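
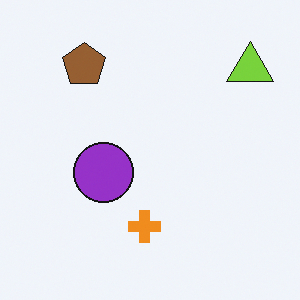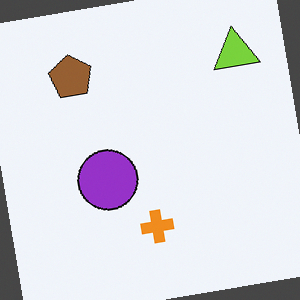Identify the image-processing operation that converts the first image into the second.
The second image is the first rotated counter-clockwise by a slight angle.

Every shape is tilted by the same angle and the image corners show triangular fill wedges — a whole-image rotation by a non-right angle.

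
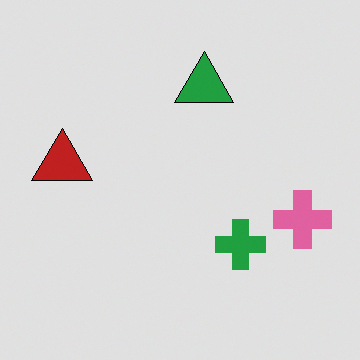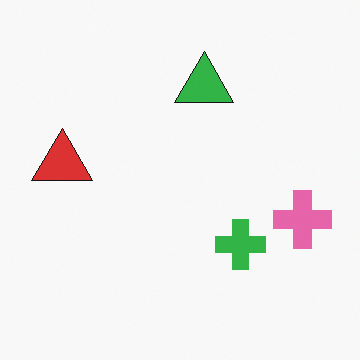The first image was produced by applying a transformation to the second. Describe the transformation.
The transformation is: moderately posterized.

Each flat color has snapped to a coarser quantized level — most visibly, the near-white background has dropped to a flat grey.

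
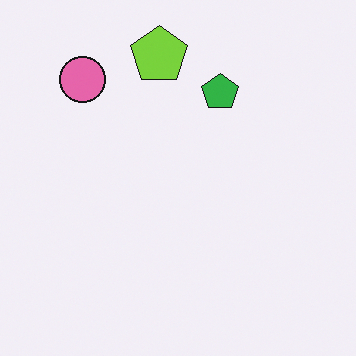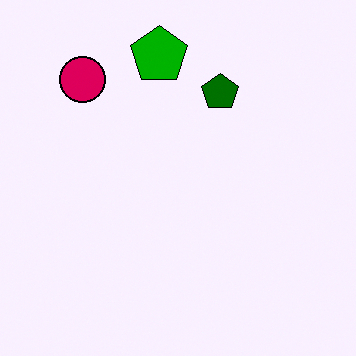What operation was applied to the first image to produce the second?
It was boosted in contrast.

Tones are pushed away from mid-grey across the whole image — a global contrast change.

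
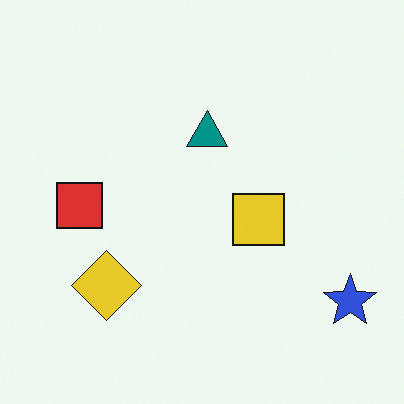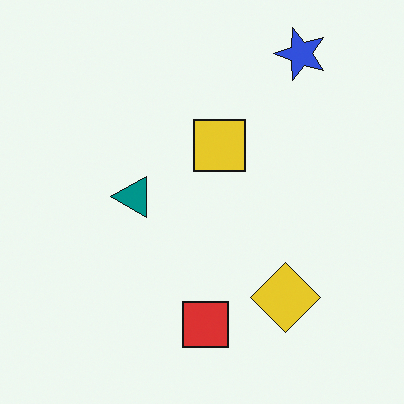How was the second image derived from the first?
The image was rotated 90° counter-clockwise.

The blue star sits in the bottom-right of the first image and the top-right of the second — consistent with a whole-image 90° counter-clockwise rotation.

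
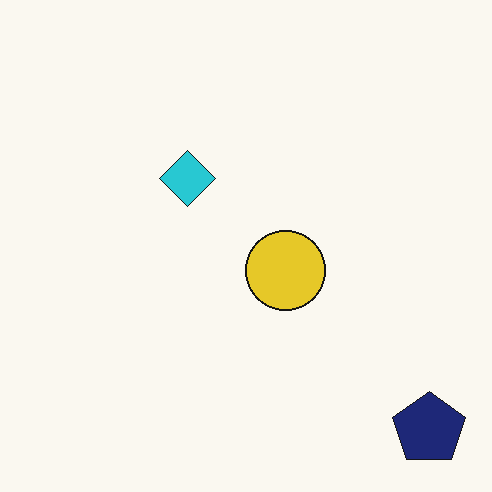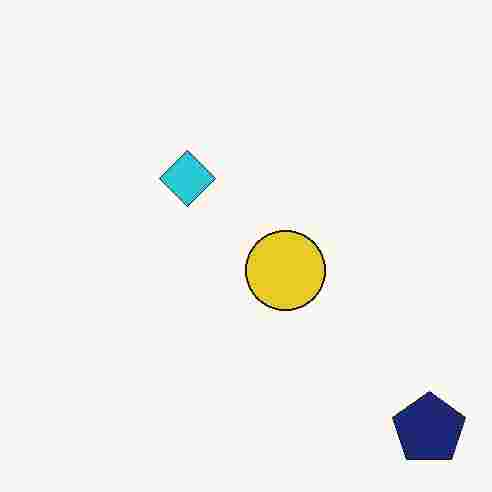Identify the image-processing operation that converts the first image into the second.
The image was heavily JPEG-compressed with obvious blocking artifacts.

Blocky 8×8 compression artifacts appear around shape edges and the flat background shows ringing — characteristic JPEG degradation.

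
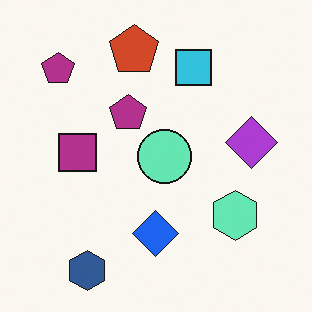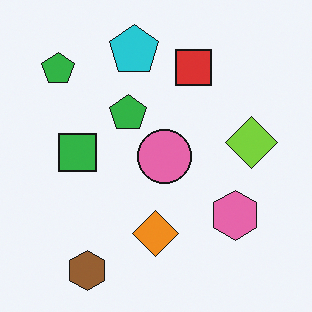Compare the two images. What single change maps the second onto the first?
Hue-shifted through roughly half the color wheel.

Every shape's color has rotated by the same amount around the hue wheel — a uniform hue shift.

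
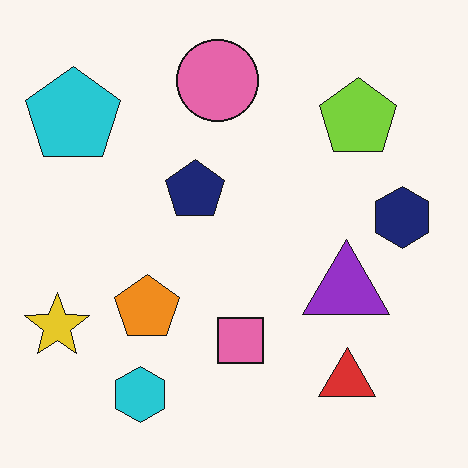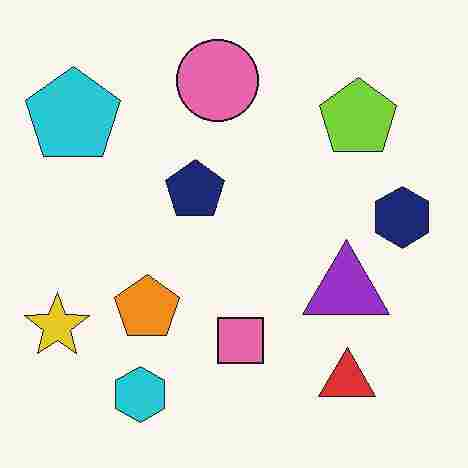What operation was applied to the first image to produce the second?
Degraded with heavy JPEG compression.

Blocky 8×8 compression artifacts appear around shape edges and the flat background shows ringing — characteristic JPEG degradation.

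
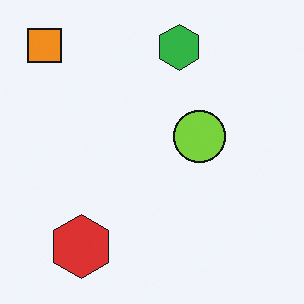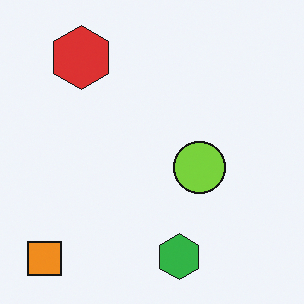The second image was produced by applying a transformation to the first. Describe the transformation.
Flipped vertically (top ↔ bottom).

The orange square is in the top-left of the first image and the bottom-left of the second — shapes on opposite sides of the horizontal midline have swapped in a mirror flip.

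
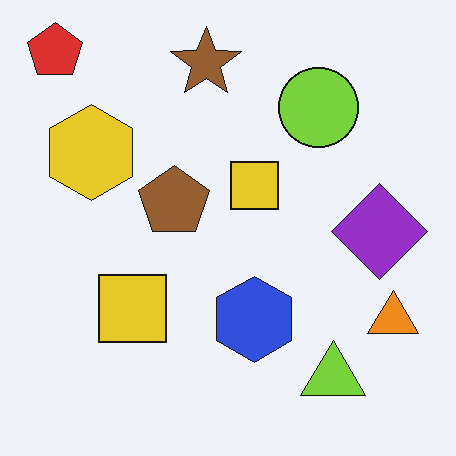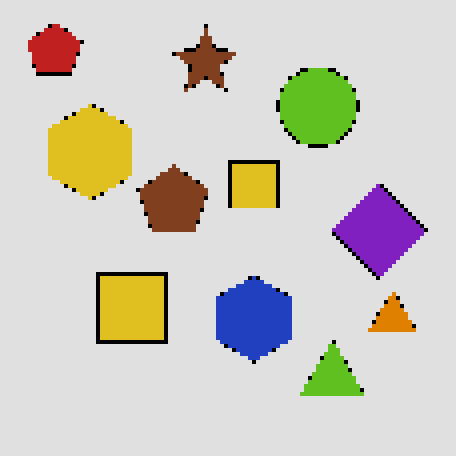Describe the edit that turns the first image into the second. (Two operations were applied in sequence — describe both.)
It was moderately posterized, then mildly pixelated.

Each flat color has snapped to a coarser quantized level — most visibly, the near-white background has dropped to a flat grey. Shapes are reduced to large square blocks; fine edges and outlines are lost — a downscale-then-upscale (mosaic) effect.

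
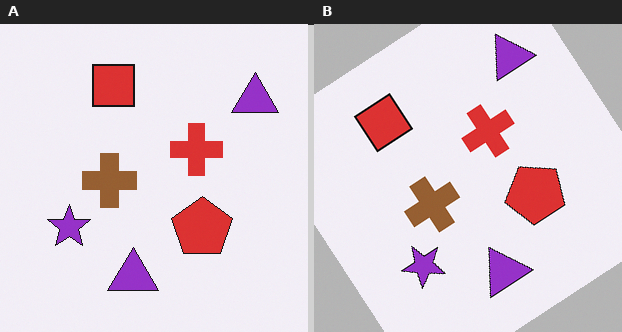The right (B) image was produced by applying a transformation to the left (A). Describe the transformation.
This is the original image rotated counter-clockwise by a large amount — several tens of degrees.

Every shape is tilted by the same angle and the image corners show triangular fill wedges — a whole-image rotation by a non-right angle.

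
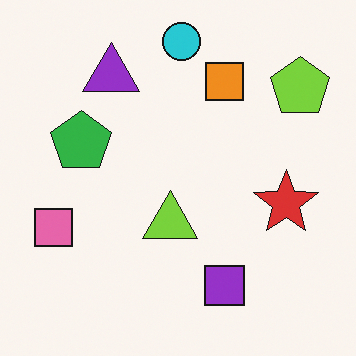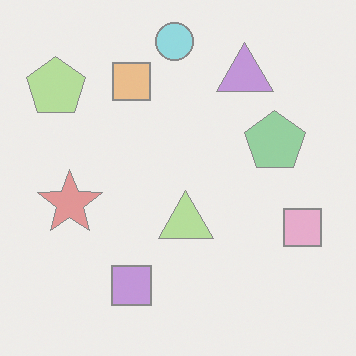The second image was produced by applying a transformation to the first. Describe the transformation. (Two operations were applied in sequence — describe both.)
The second image is the first flipped horizontally (left ↔ right), then washed out (contrast reduced).

The pink square is in the left of the first image and the right of the second — shapes on opposite sides of the vertical midline have swapped in a mirror flip. Tones are pushed toward mid-grey across the whole image — a global contrast change.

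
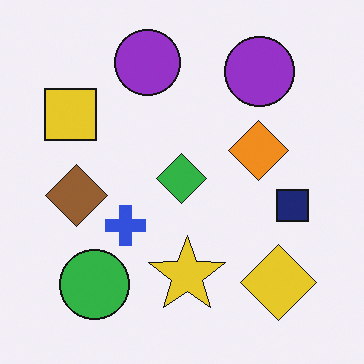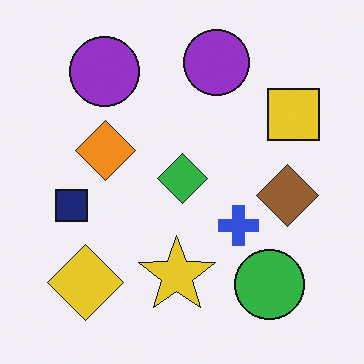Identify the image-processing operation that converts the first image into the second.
The transformation is: flipped horizontally (left ↔ right).

The yellow square is in the top-left of the first image and the top-right of the second — shapes on opposite sides of the vertical midline have swapped in a mirror flip.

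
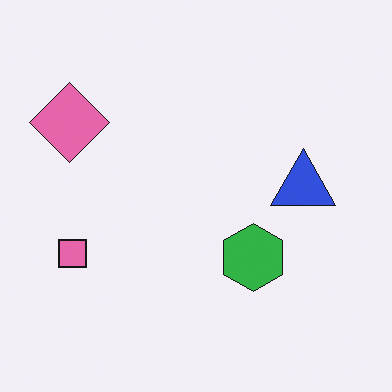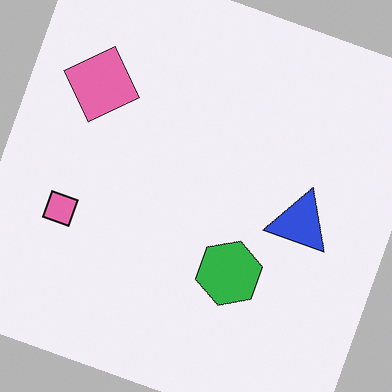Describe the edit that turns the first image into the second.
Rotated clockwise by a clearly visible amount.

Every shape is tilted by the same angle and the image corners show triangular fill wedges — a whole-image rotation by a non-right angle.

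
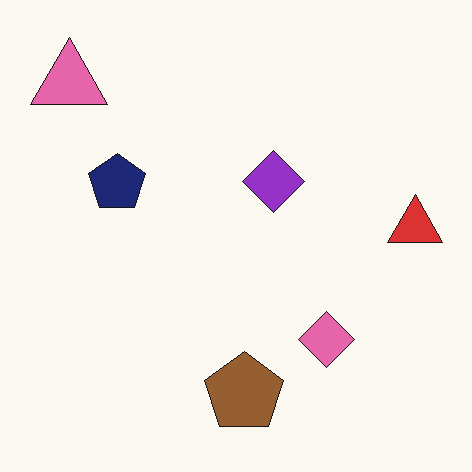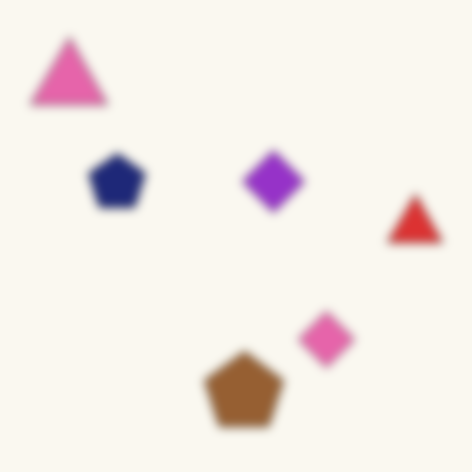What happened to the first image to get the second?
The image was heavily blurred.

Shape edges and outlines are uniformly softened across the whole image.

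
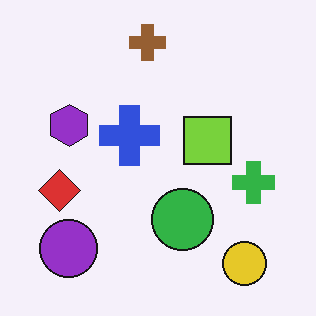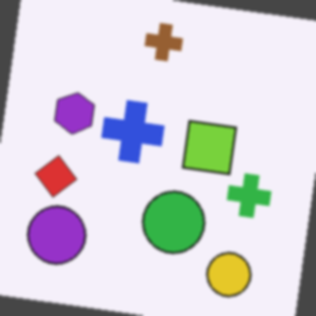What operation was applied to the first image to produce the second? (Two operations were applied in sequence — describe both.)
It was rotated clockwise by a slight angle, then lightly blurred.

Every shape is tilted by the same angle and the image corners show triangular fill wedges — a whole-image rotation by a non-right angle. Shape edges and outlines are uniformly softened across the whole image.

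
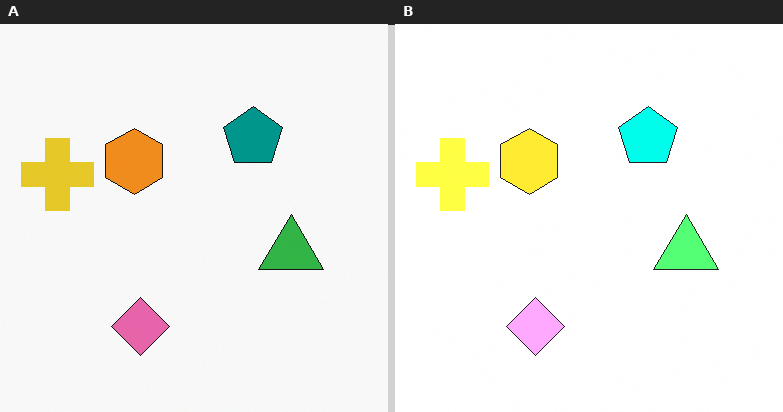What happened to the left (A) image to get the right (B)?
Noticeably brightened.

Every pixel — background and shapes alike — is uniformly brightened.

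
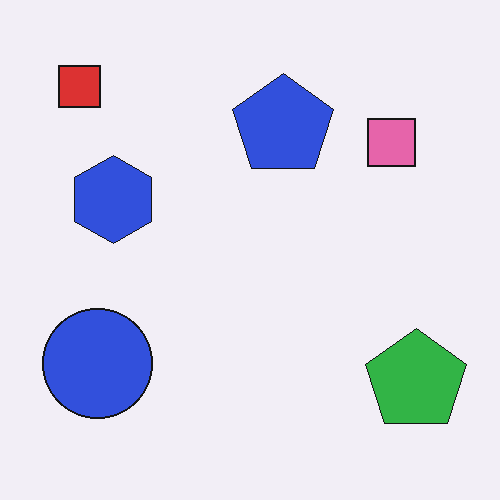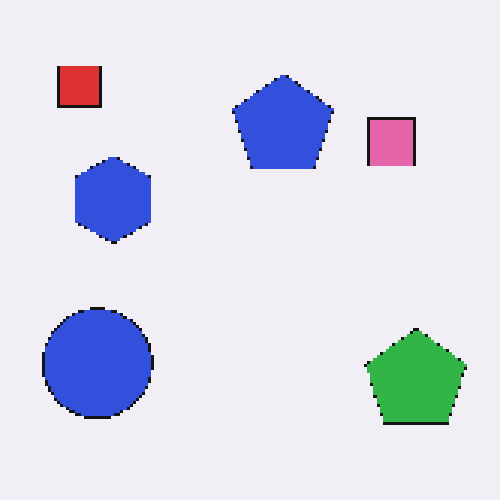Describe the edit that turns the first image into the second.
The image was mildly pixelated.

Shapes are reduced to large square blocks; fine edges and outlines are lost — a downscale-then-upscale (mosaic) effect.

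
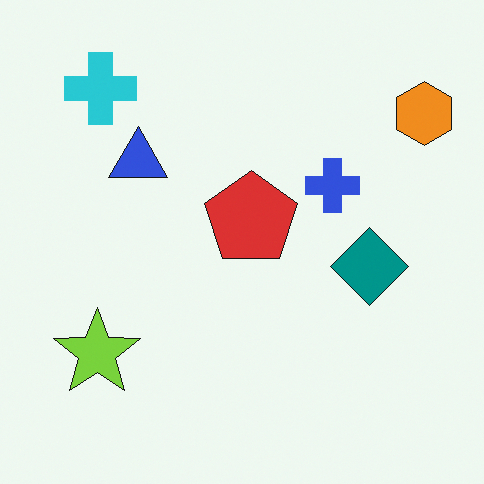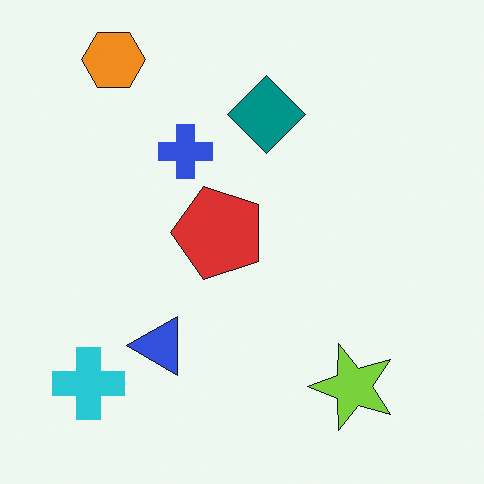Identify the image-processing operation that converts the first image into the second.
The transformation is: rotated 90° counter-clockwise.

The orange hexagon sits in the top-right of the first image and the top-left of the second — consistent with a whole-image 90° counter-clockwise rotation.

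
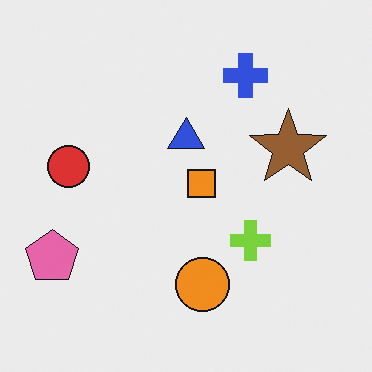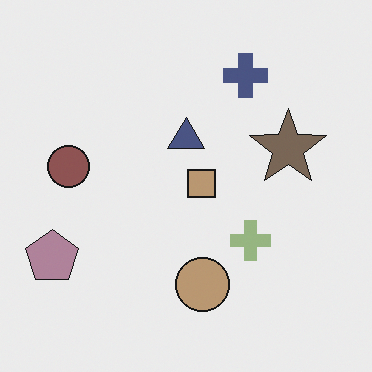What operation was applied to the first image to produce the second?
This is the original image made much more muted (saturation change).

All colors are more muted and greyish — a global saturation change.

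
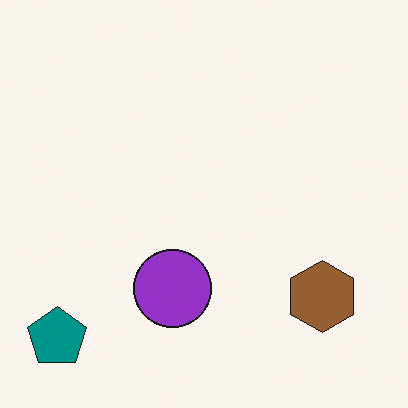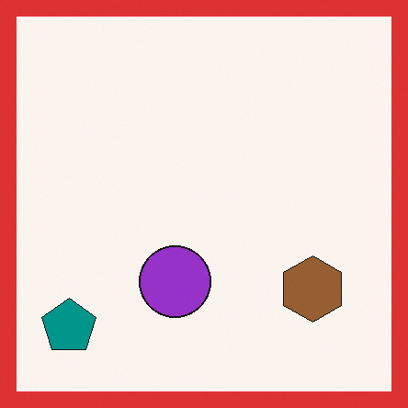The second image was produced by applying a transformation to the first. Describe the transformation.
The transformation is: framed with a red border.

A solid red frame runs around the edge of the second image, with the content slightly shrunk inside it.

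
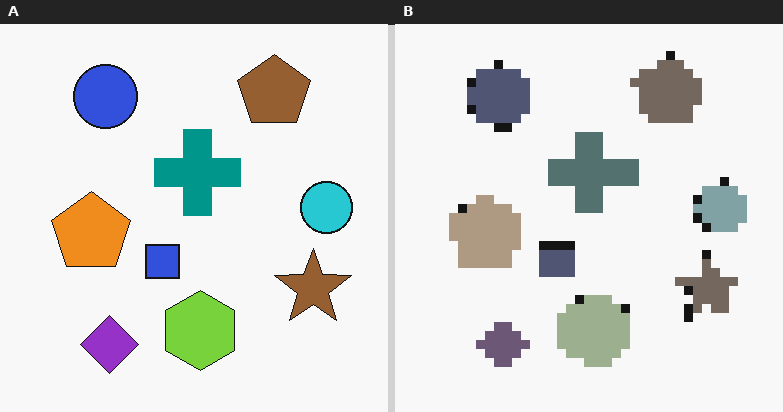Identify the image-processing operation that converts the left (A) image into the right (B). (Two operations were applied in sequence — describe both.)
Heavily desaturated, then coarsely pixelated.

All colors are more muted and greyish — a global saturation change. Shapes are reduced to large square blocks; fine edges and outlines are lost — a downscale-then-upscale (mosaic) effect.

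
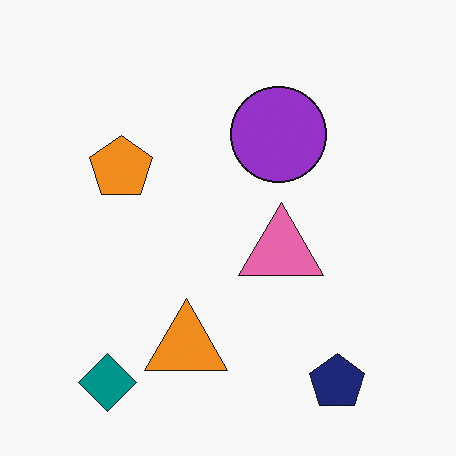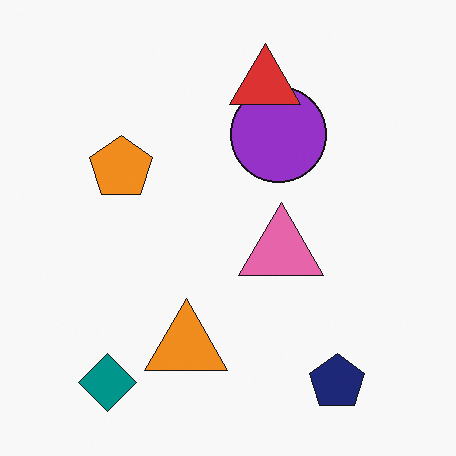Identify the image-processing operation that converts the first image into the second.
Overlaid with an additional red triangle.

A red triangle appears in the second image that is absent from the first.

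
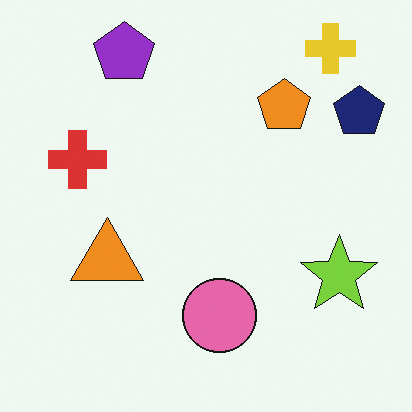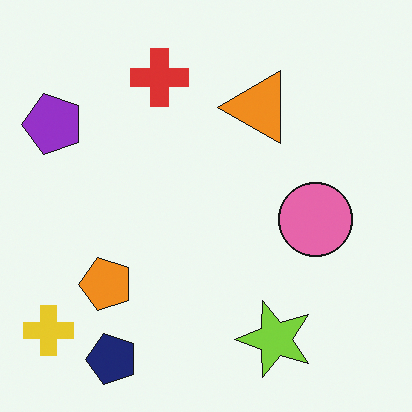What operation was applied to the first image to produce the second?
Transposed (reflected across the top-left ↔ bottom-right diagonal).

Shapes have swapped their row and column positions — what was in the top-right is now in the bottom-left — a diagonal reflection.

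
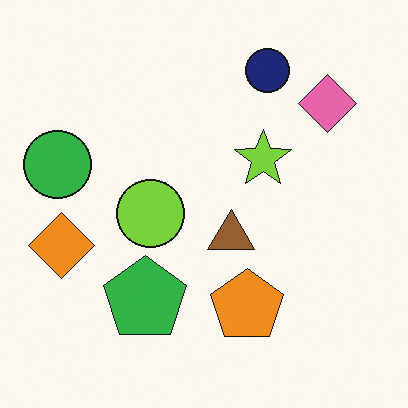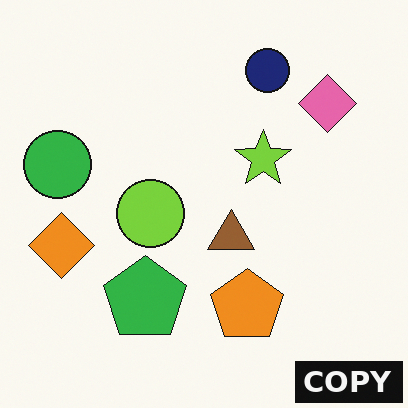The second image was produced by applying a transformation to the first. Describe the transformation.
The transformation is: watermarked with the text "COPY" in the lower-right corner.

A dark label reading "COPY" appears in the lower-right corner.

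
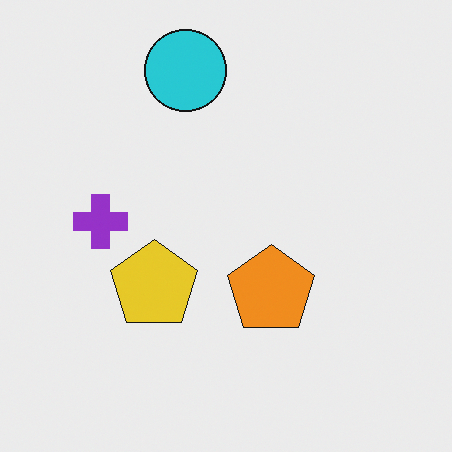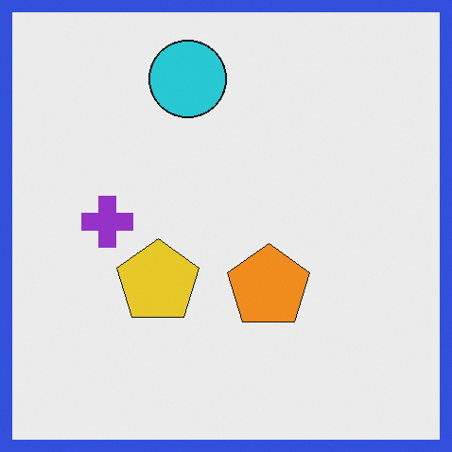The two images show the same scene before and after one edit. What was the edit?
The image was framed with a blue border.

A solid blue frame runs around the edge of the second image, with the content slightly shrunk inside it.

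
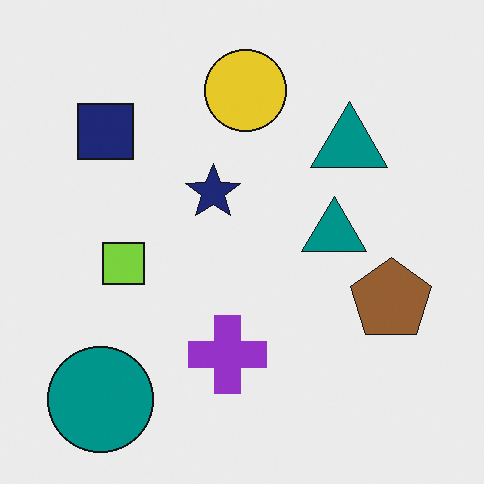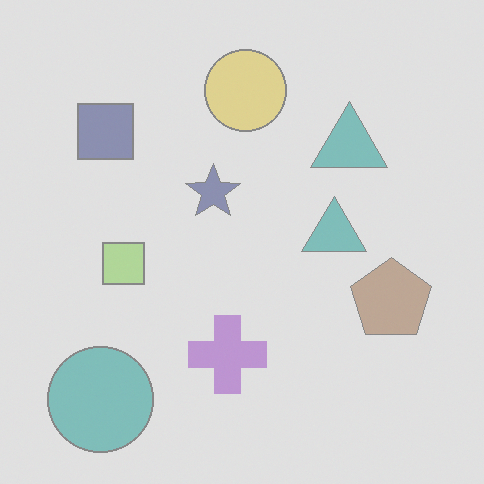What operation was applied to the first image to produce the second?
This is the original image given much lower contrast.

Tones are pushed toward mid-grey across the whole image — a global contrast change.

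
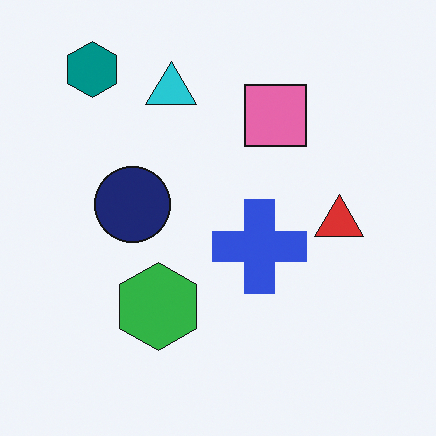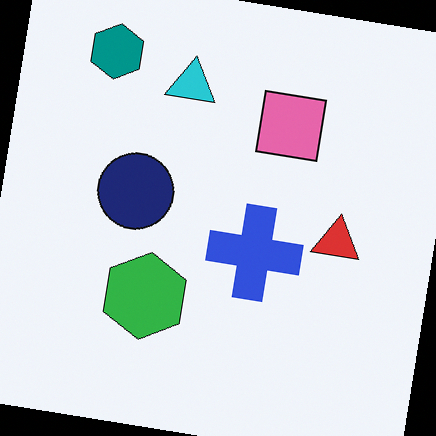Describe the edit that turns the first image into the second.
The transformation is: rotated clockwise by a small amount.

Every shape is tilted by the same angle and the image corners show triangular fill wedges — a whole-image rotation by a non-right angle.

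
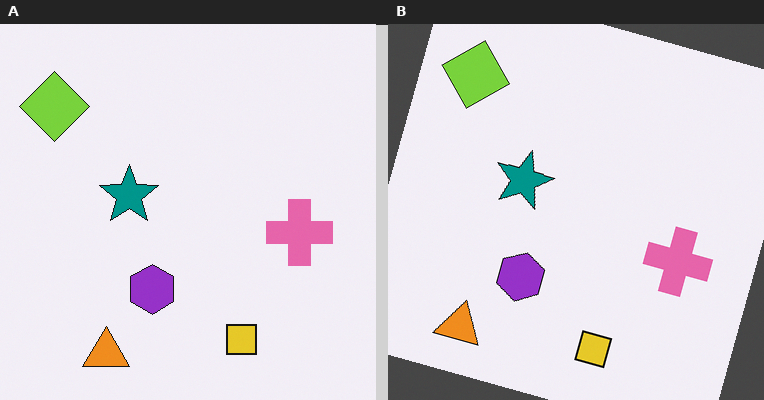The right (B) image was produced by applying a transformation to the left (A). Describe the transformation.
The transformation is: rotated clockwise by a moderate amount.

Every shape is tilted by the same angle and the image corners show triangular fill wedges — a whole-image rotation by a non-right angle.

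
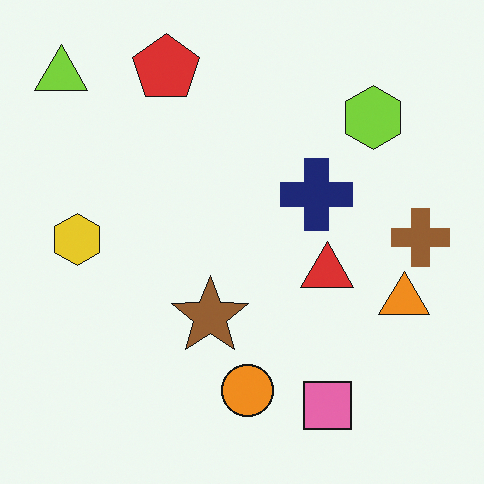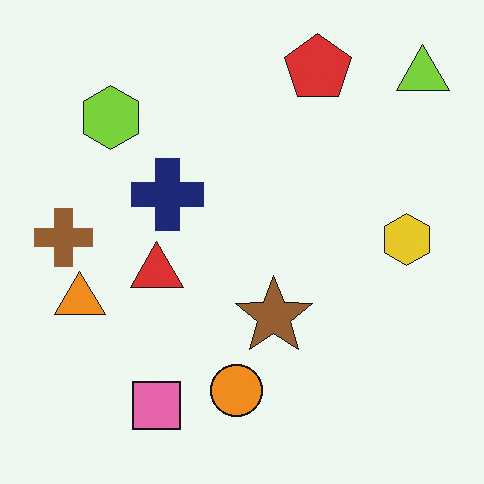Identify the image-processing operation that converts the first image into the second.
It was flipped horizontally (left ↔ right).

The lime triangle is in the top-left of the first image and the top-right of the second — shapes on opposite sides of the vertical midline have swapped in a mirror flip.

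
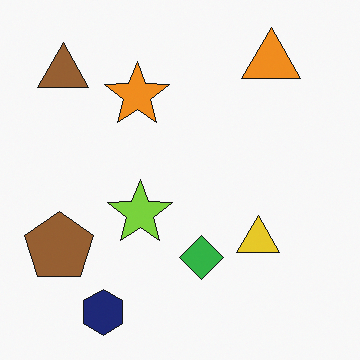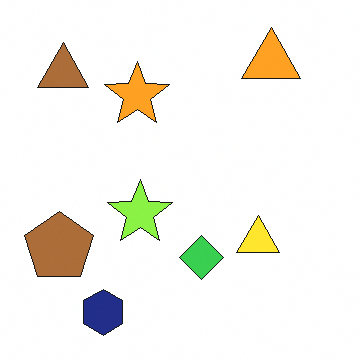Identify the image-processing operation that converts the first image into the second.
This is the original image brightened a little.

Every pixel — background and shapes alike — is uniformly brightened.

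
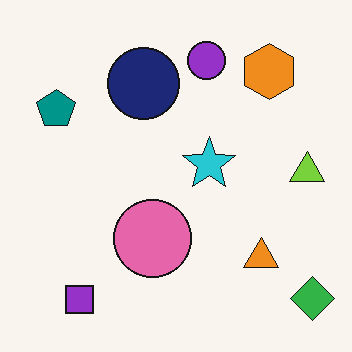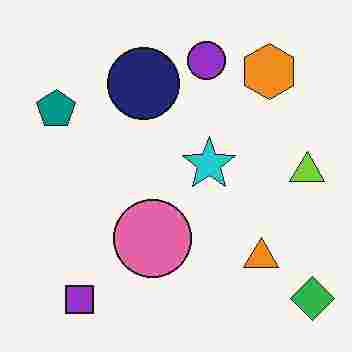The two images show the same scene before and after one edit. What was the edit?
It was degraded with heavy JPEG compression.

Blocky 8×8 compression artifacts appear around shape edges and the flat background shows ringing — characteristic JPEG degradation.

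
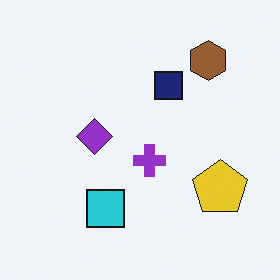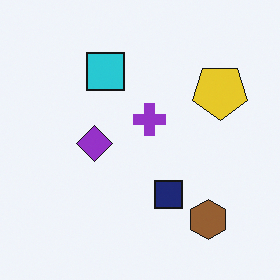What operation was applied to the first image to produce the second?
The transformation is: flipped vertically (top ↔ bottom).

The brown hexagon is in the top-right of the first image and the bottom-right of the second — shapes on opposite sides of the horizontal midline have swapped in a mirror flip.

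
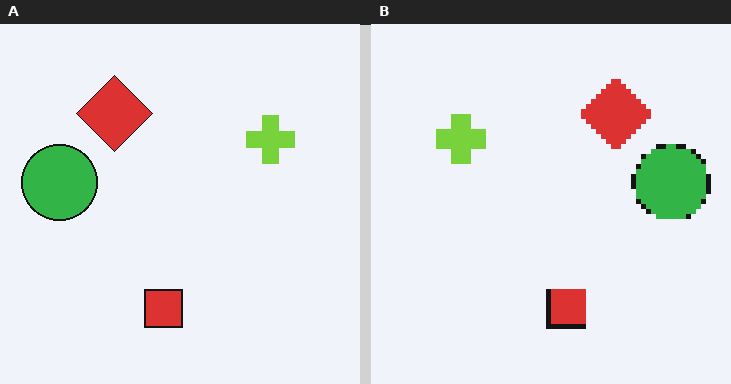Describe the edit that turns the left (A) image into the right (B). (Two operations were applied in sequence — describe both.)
Mildly pixelated, then flipped horizontally (left ↔ right).

Shapes are reduced to large square blocks; fine edges and outlines are lost — a downscale-then-upscale (mosaic) effect. The green circle is in the left of the left (A) image and the right of the right (B) — shapes on opposite sides of the vertical midline have swapped in a mirror flip.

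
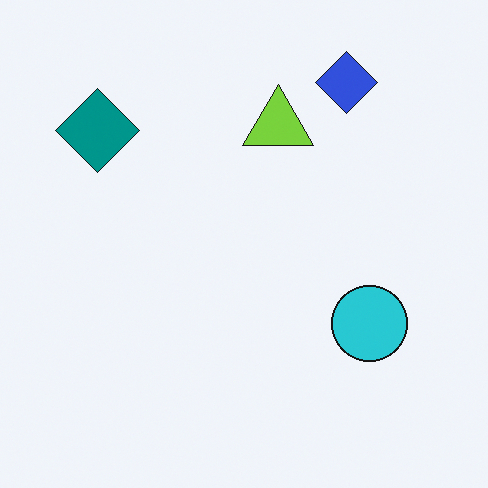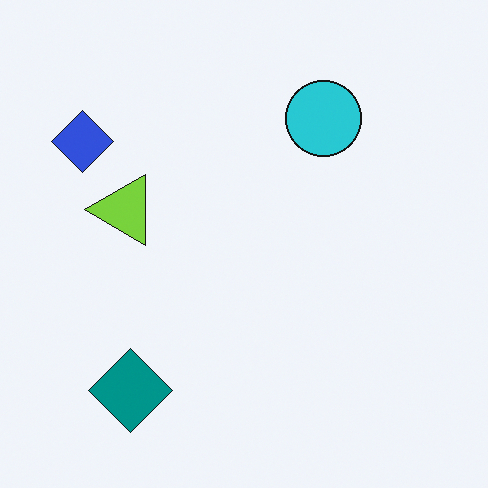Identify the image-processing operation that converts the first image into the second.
It was rotated 90° counter-clockwise.

The blue diamond sits in the top-right of the first image and the top-left of the second — consistent with a whole-image 90° counter-clockwise rotation.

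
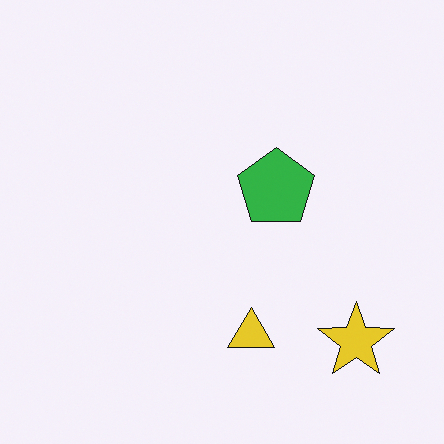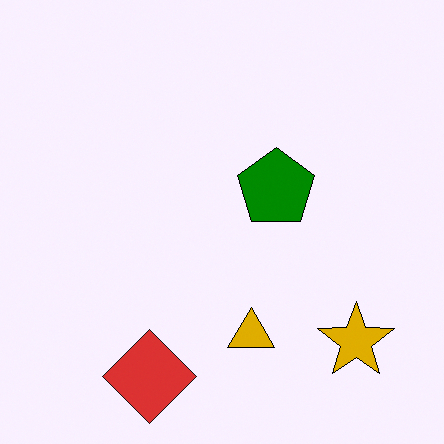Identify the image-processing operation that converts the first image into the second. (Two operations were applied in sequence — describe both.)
This is the original image boosted in contrast, then overlaid with an additional red diamond.

Tones are pushed away from mid-grey across the whole image — a global contrast change. A red diamond appears in the second image that is absent from the first.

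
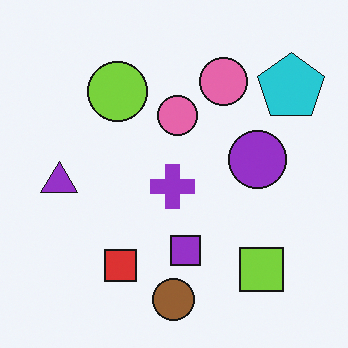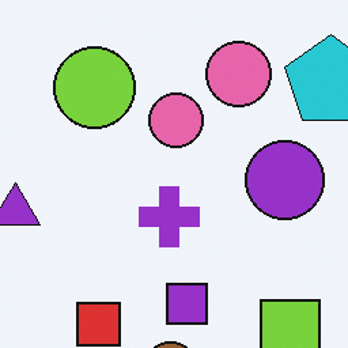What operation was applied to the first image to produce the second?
The second image is the first cropped to a modestly smaller region and rescaled.

The visible shapes are larger and the field of view is narrower; shapes near the original edges may be partly or wholly outside the frame — a crop-and-rescale.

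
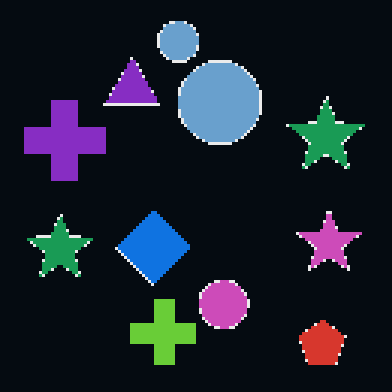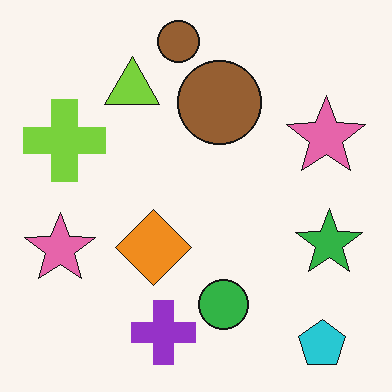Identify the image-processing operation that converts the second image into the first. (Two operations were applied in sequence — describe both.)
The image was color-inverted (negative), then mildly pixelated.

The light background has become dark and every shape's color is its complement — a photographic negative. Shapes are reduced to large square blocks; fine edges and outlines are lost — a downscale-then-upscale (mosaic) effect.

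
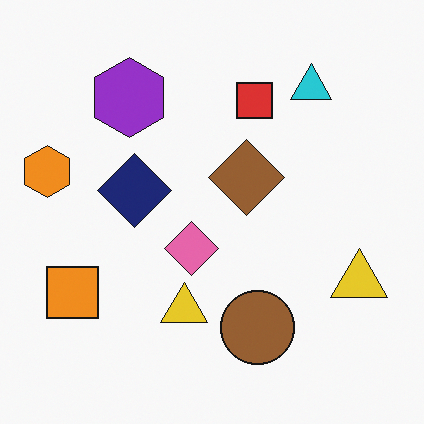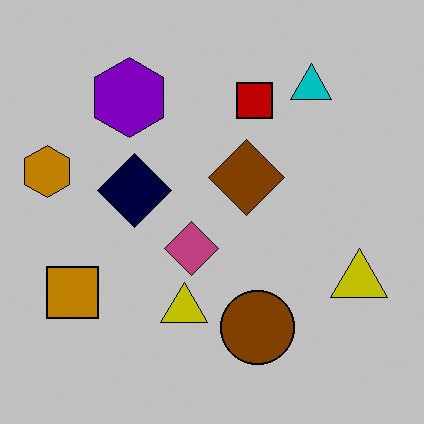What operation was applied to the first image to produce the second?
The image was aggressively posterized.

Each flat color has snapped to a coarser quantized level — most visibly, the near-white background has dropped to a flat grey.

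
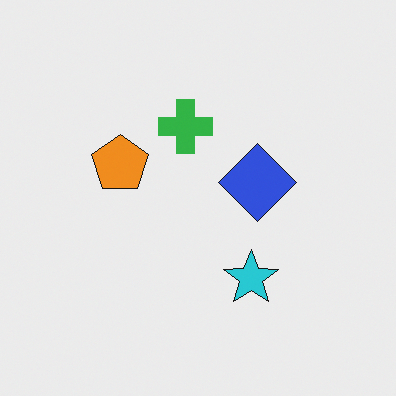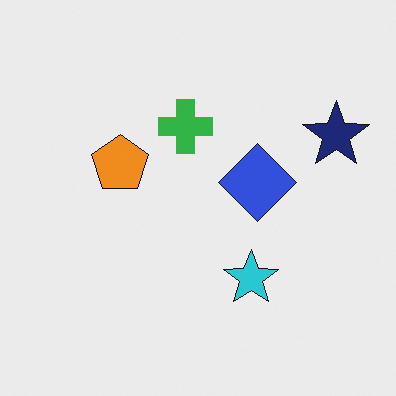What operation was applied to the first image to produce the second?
It was overlaid with an additional navy star.

A navy star appears in the second image that is absent from the first.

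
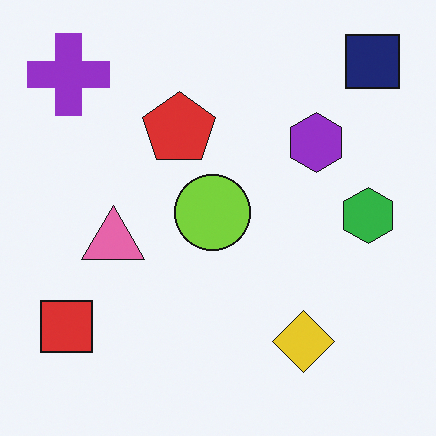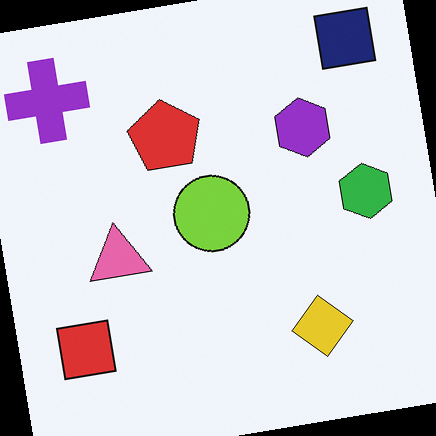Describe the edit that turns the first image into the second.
Rotated counter-clockwise by a few degrees.

Every shape is tilted by the same angle and the image corners show triangular fill wedges — a whole-image rotation by a non-right angle.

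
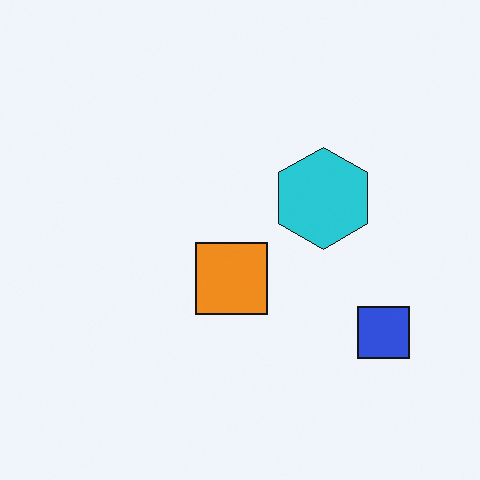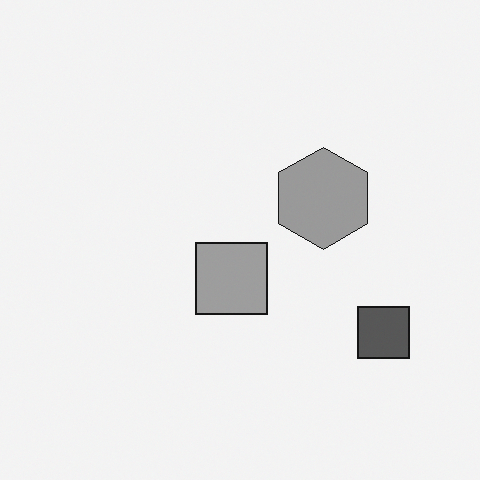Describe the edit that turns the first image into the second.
Converted to grayscale.

All color is removed — every shape is now a shade of grey.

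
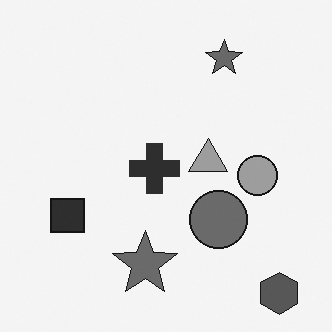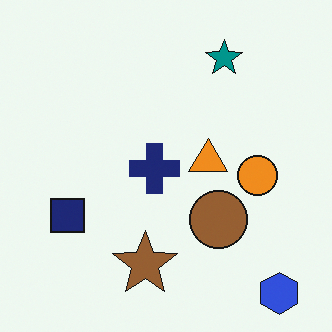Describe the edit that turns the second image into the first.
Converted to grayscale.

All color is removed — every shape is now a shade of grey.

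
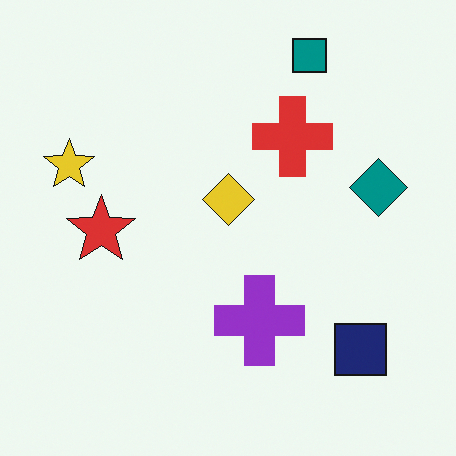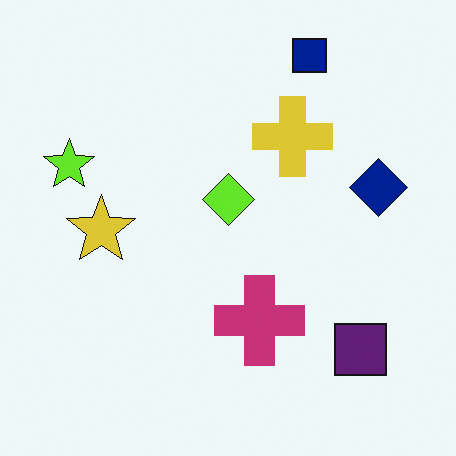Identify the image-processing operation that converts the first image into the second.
The transformation is: hue-shifted slightly.

Every shape's color has rotated by the same amount around the hue wheel — a uniform hue shift.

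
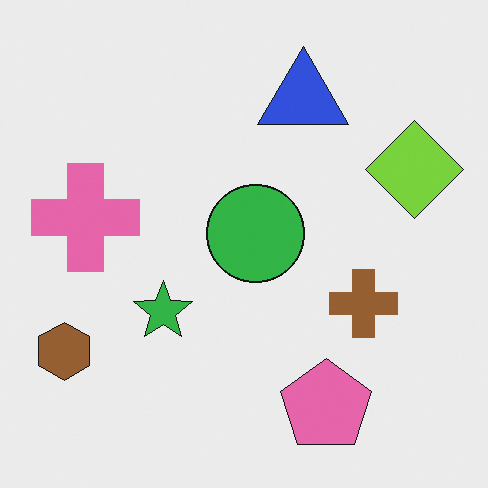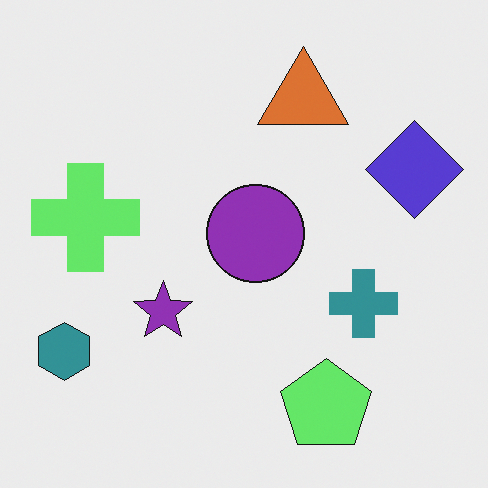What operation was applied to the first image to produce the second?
The second image is the first hue-shifted by a moderate amount.

Every shape's color has rotated by the same amount around the hue wheel — a uniform hue shift.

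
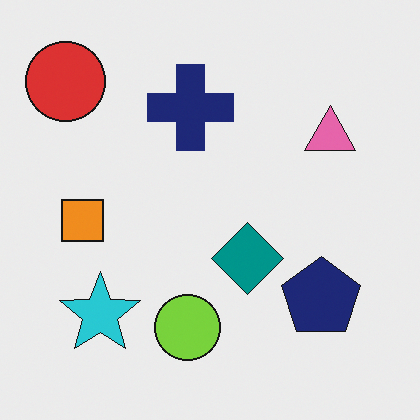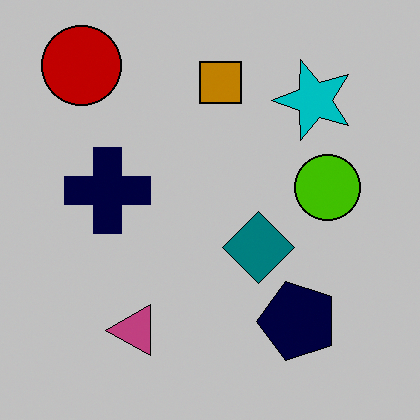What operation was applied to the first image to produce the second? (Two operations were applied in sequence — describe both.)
The transformation is: aggressively posterized, then transposed (reflected across the top-left ↔ bottom-right diagonal).

Each flat color has snapped to a coarser quantized level — most visibly, the near-white background has dropped to a flat grey. Shapes have swapped their row and column positions — what was in the top-right is now in the bottom-left — a diagonal reflection.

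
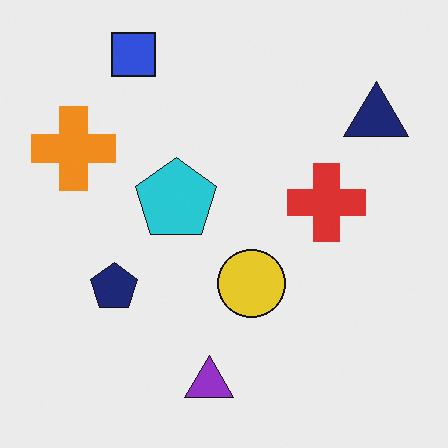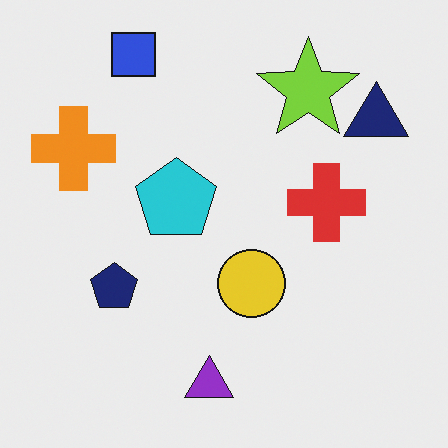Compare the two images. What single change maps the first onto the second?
The transformation is: overlaid with an additional lime star.

A lime star appears in the second image that is absent from the first.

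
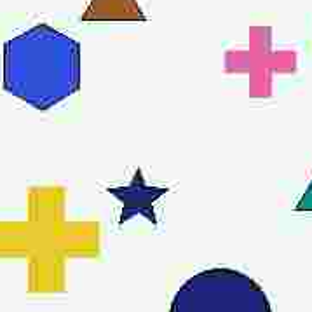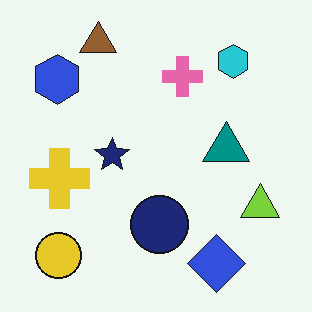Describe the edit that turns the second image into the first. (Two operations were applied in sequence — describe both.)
It was heavily JPEG-compressed with obvious blocking artifacts, then cropped tightly and scaled back up.

Blocky 8×8 compression artifacts appear around shape edges and the flat background shows ringing — characteristic JPEG degradation. The visible shapes are larger and the field of view is narrower; shapes near the original edges may be partly or wholly outside the frame — a crop-and-rescale.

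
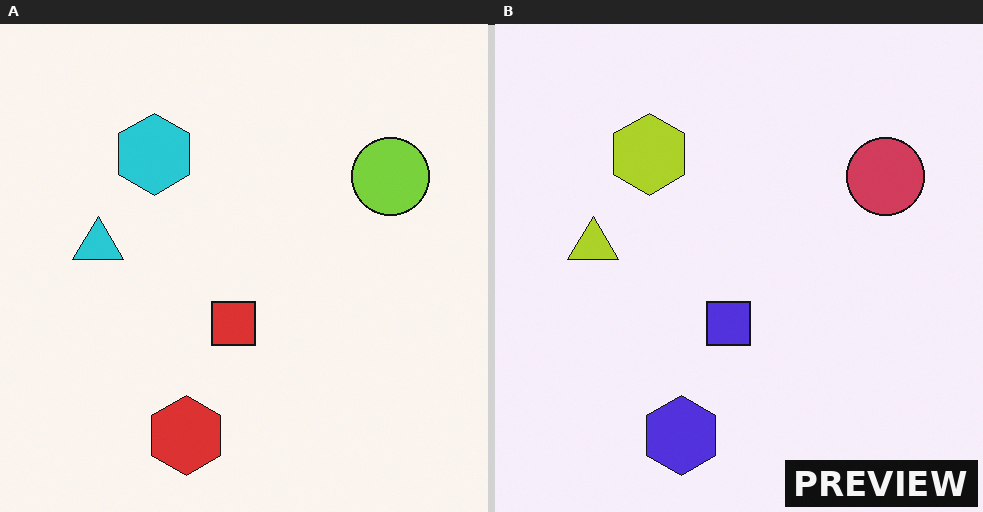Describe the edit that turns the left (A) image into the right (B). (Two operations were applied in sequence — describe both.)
It was hue-shifted through roughly half the color wheel, then watermarked with the text "PREVIEW" in the lower-right corner.

Every shape's color has rotated by the same amount around the hue wheel — a uniform hue shift. A dark label reading "PREVIEW" appears in the lower-right corner.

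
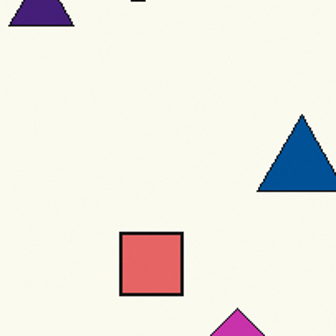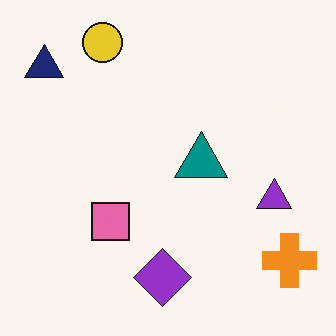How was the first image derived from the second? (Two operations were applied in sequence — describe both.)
The first image is the second hue-shifted by a small amount, then cropped tightly and scaled back up.

Every shape's color has rotated by the same amount around the hue wheel — a uniform hue shift. The visible shapes are larger and the field of view is narrower; shapes near the original edges may be partly or wholly outside the frame — a crop-and-rescale.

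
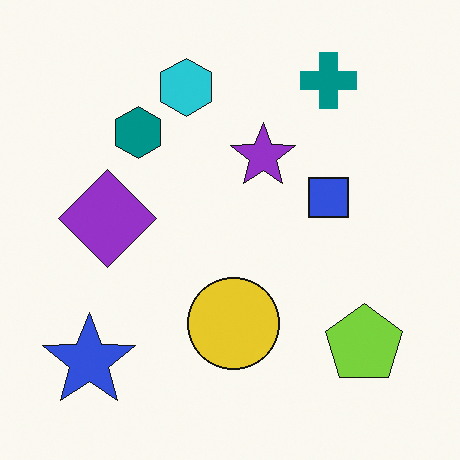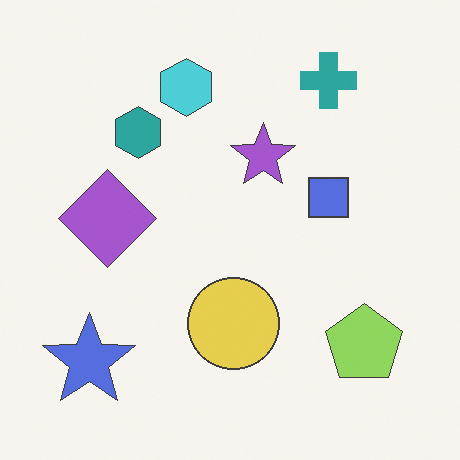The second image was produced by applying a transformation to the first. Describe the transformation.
The image was given slightly reduced contrast.

Tones are pushed toward mid-grey across the whole image — a global contrast change.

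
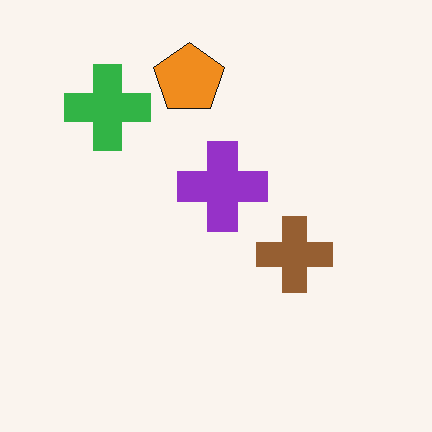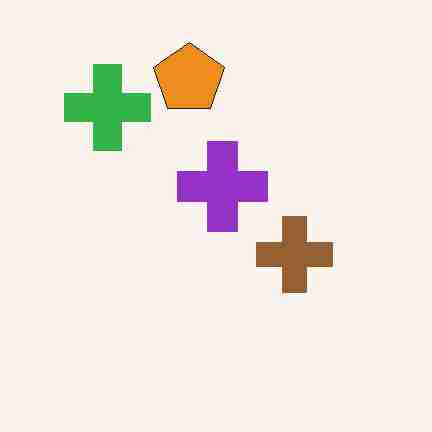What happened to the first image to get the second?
The image was heavily JPEG-compressed with obvious blocking artifacts.

Blocky 8×8 compression artifacts appear around shape edges and the flat background shows ringing — characteristic JPEG degradation.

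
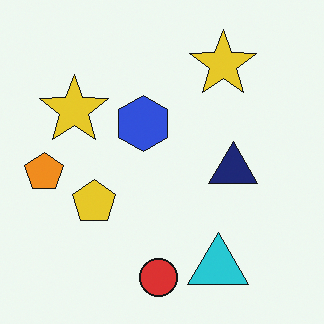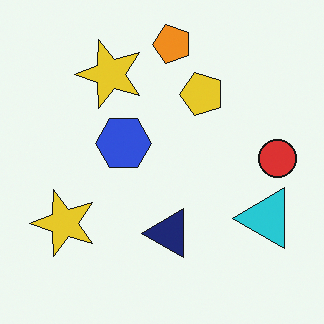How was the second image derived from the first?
This is the original image transposed (reflected across the top-left ↔ bottom-right diagonal).

Shapes have swapped their row and column positions — what was in the top-right is now in the bottom-left — a diagonal reflection.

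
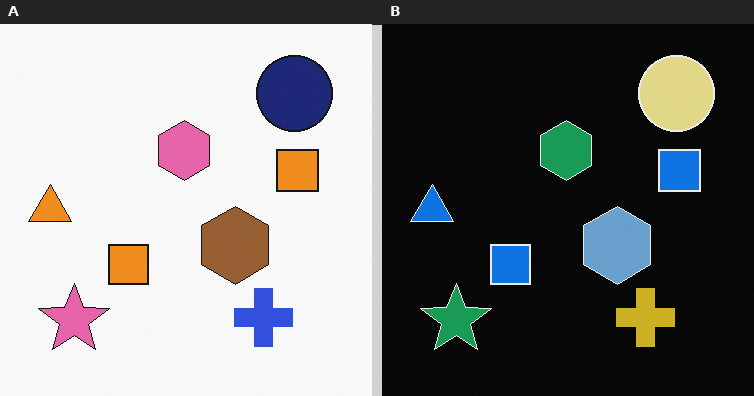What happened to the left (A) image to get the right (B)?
This is the original image color-inverted (negative).

The light background has become dark and every shape's color is its complement — a photographic negative.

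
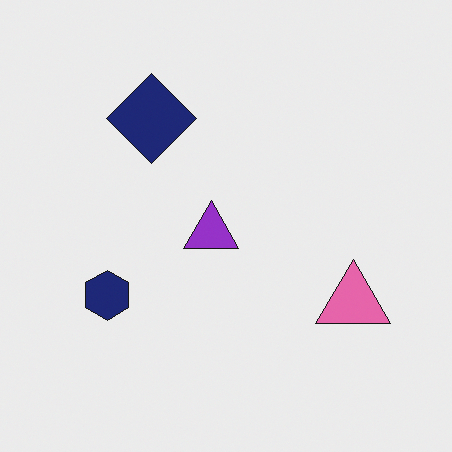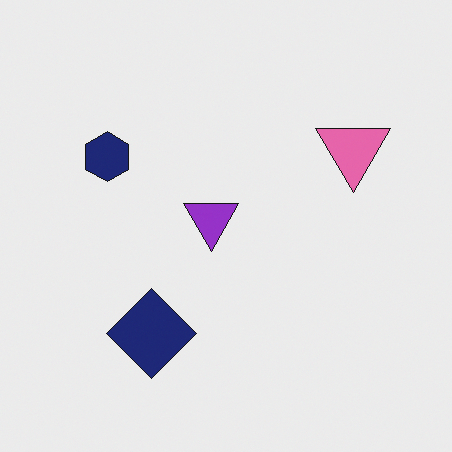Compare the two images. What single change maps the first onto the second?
Flipped vertically (top ↔ bottom).

The navy diamond is in the top of the first image and the bottom of the second — shapes on opposite sides of the horizontal midline have swapped in a mirror flip.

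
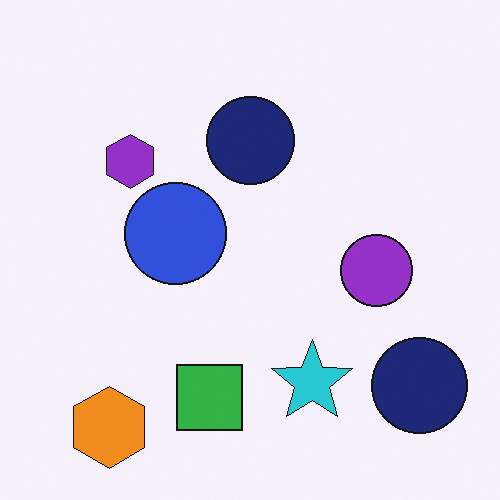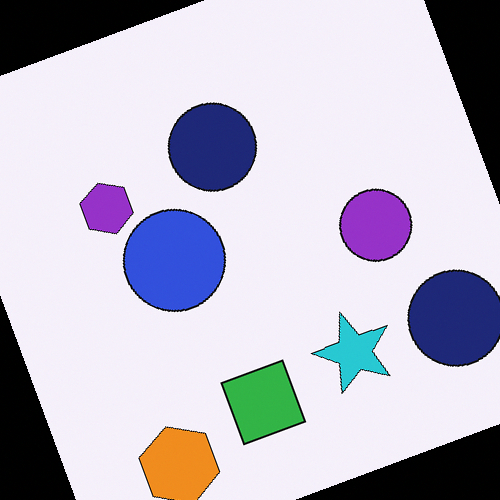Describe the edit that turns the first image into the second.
This is the original image rotated counter-clockwise by a clearly visible amount.

Every shape is tilted by the same angle and the image corners show triangular fill wedges — a whole-image rotation by a non-right angle.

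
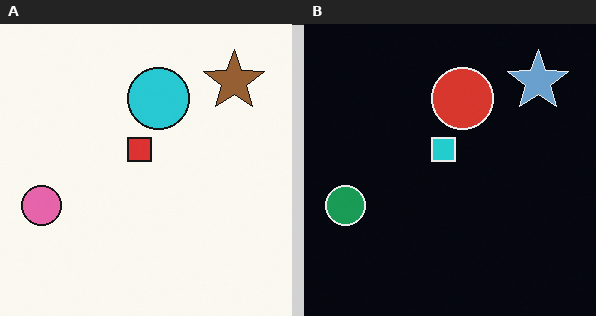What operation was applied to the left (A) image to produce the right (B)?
It was color-inverted (negative).

The light background has become dark and every shape's color is its complement — a photographic negative.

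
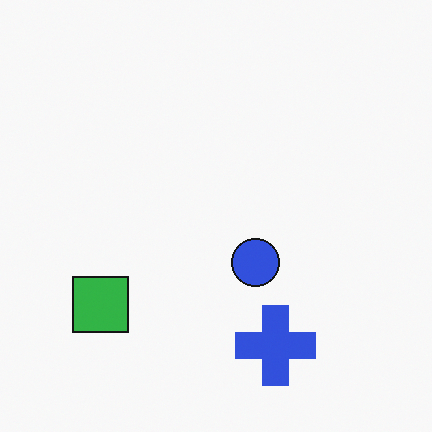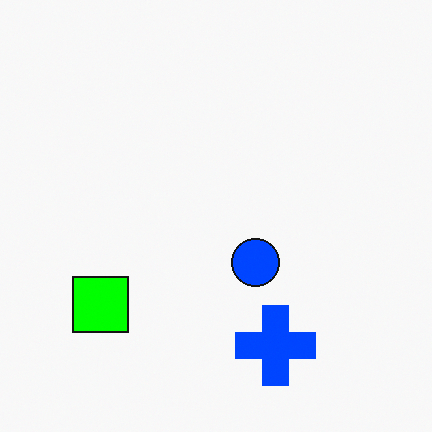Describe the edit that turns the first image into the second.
It was heavily oversaturated.

All colors are more vivid — a global saturation change.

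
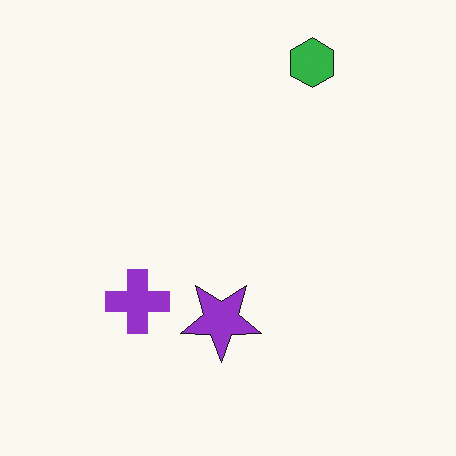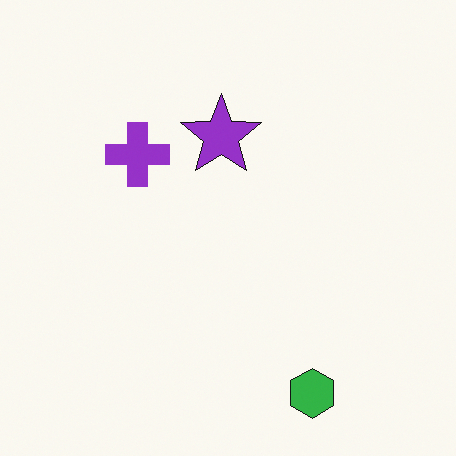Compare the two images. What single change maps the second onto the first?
Flipped vertically (top ↔ bottom).

The green hexagon is in the bottom-right of the second image and the top-right of the first — shapes on opposite sides of the horizontal midline have swapped in a mirror flip.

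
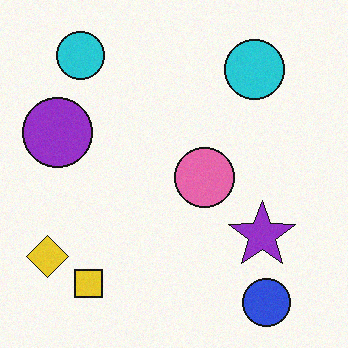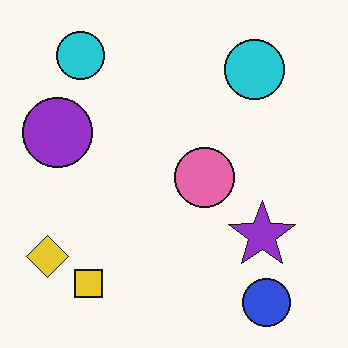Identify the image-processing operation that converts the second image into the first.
The first image is the second degraded with a light layer of grain.

Random speckle covers the whole image, including the flat background.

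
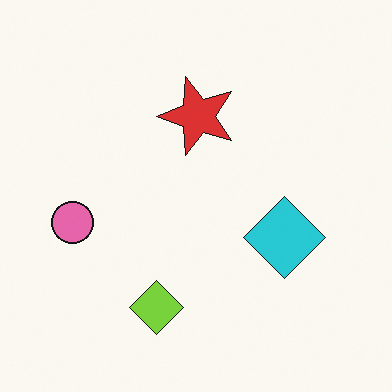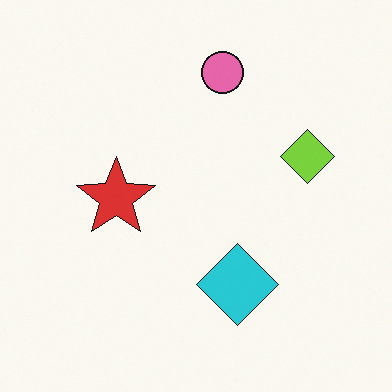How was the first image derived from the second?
Transposed (reflected across the top-left ↔ bottom-right diagonal).

Shapes have swapped their row and column positions — what was in the top-right is now in the bottom-left — a diagonal reflection.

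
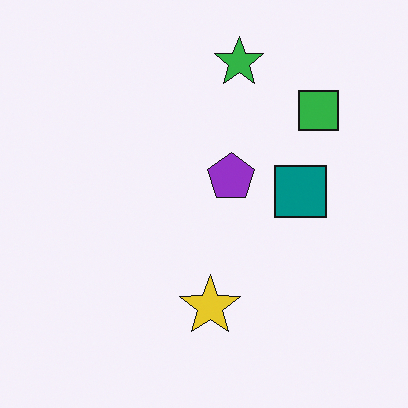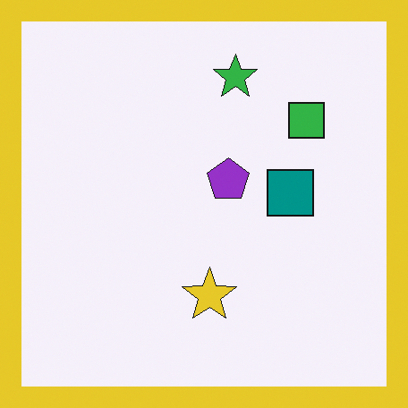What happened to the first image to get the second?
The second image is the first framed with a yellow border.

A solid yellow frame runs around the edge of the second image, with the content slightly shrunk inside it.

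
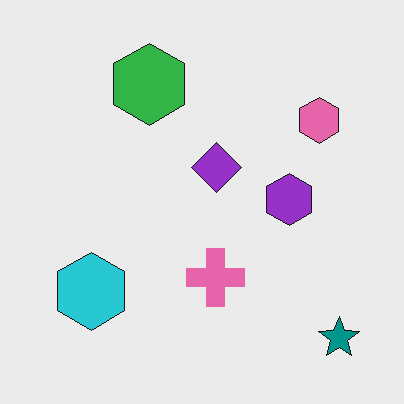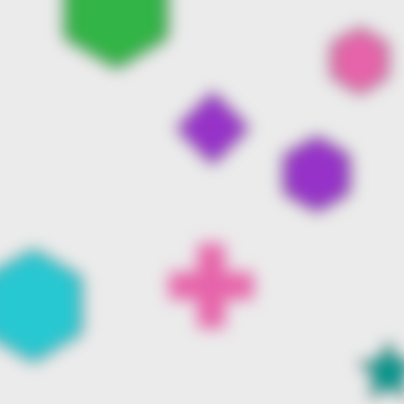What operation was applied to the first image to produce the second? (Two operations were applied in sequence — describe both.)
The second image is the first heavily blurred, then cropped slightly and scaled back up.

Shape edges and outlines are uniformly softened across the whole image. The visible shapes are larger and the field of view is narrower; shapes near the original edges may be partly or wholly outside the frame — a crop-and-rescale.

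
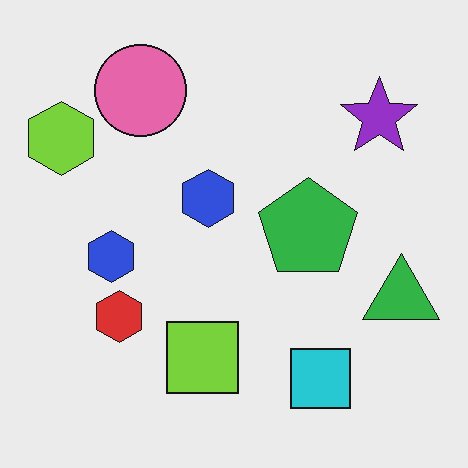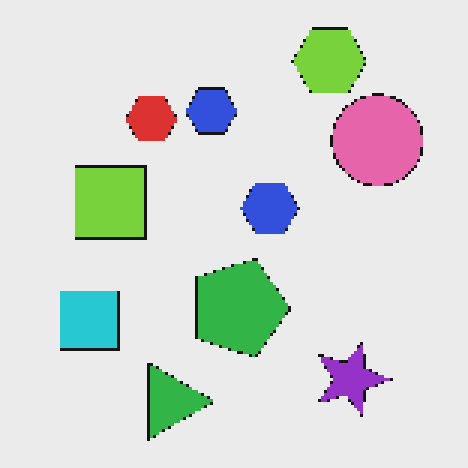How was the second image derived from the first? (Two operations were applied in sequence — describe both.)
The second image is the first rotated 90° clockwise, then mildly pixelated.

The lime hexagon sits in the top-left of the first image and the top-right of the second — consistent with a whole-image 90° clockwise rotation. Shapes are reduced to large square blocks; fine edges and outlines are lost — a downscale-then-upscale (mosaic) effect.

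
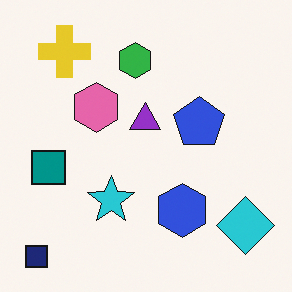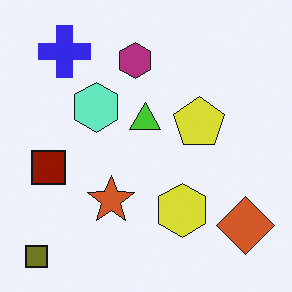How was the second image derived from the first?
The transformation is: hue-shifted by a large amount.

Every shape's color has rotated by the same amount around the hue wheel — a uniform hue shift.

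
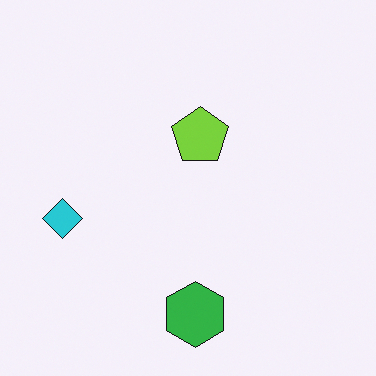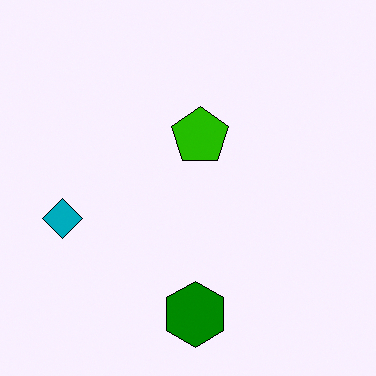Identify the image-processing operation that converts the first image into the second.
The transformation is: boosted in contrast.

Tones are pushed away from mid-grey across the whole image — a global contrast change.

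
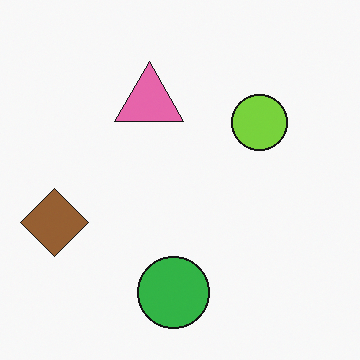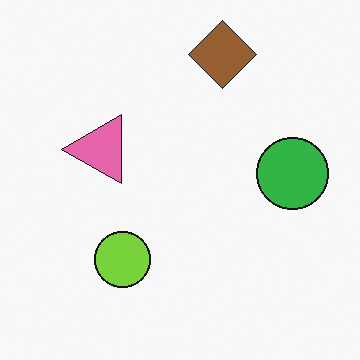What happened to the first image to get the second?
Transposed (reflected across the top-left ↔ bottom-right diagonal).

Shapes have swapped their row and column positions — what was in the top-right is now in the bottom-left — a diagonal reflection.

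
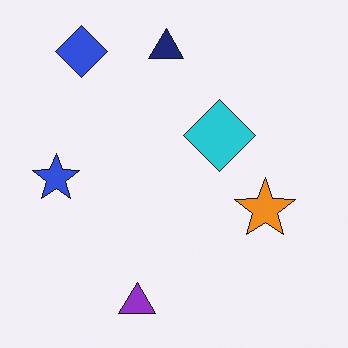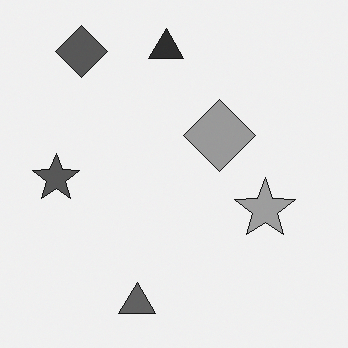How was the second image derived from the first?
The second image is the first converted to grayscale.

All color is removed — every shape is now a shade of grey.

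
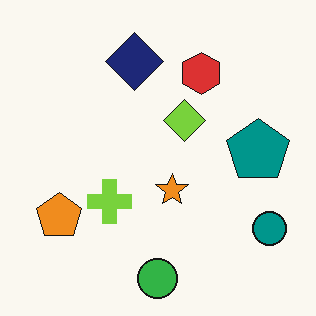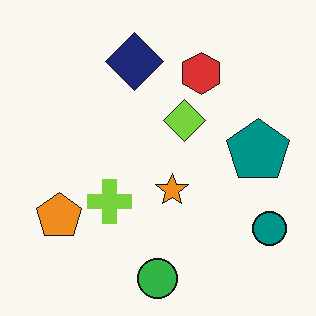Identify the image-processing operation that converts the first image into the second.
It was JPEG-compressed with visible artifacts.

Blocky 8×8 compression artifacts appear around shape edges and the flat background shows ringing — characteristic JPEG degradation.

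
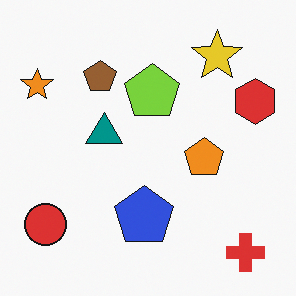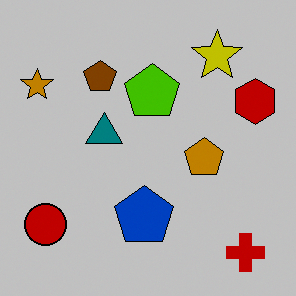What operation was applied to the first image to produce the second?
It was aggressively posterized.

Each flat color has snapped to a coarser quantized level — most visibly, the near-white background has dropped to a flat grey.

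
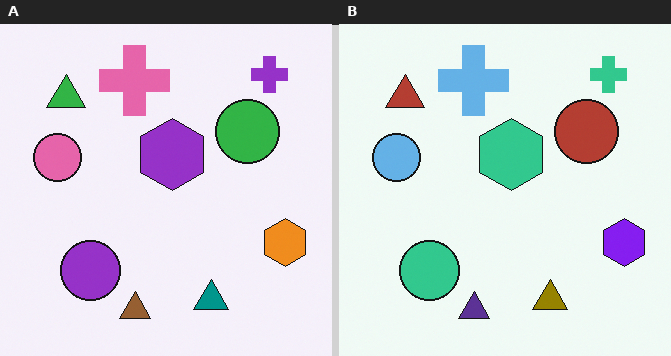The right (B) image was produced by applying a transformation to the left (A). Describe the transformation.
The transformation is: hue-shifted through roughly half the color wheel.

Every shape's color has rotated by the same amount around the hue wheel — a uniform hue shift.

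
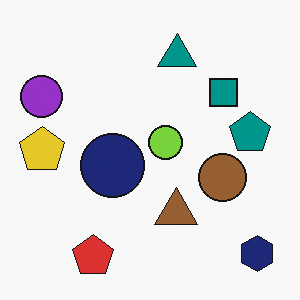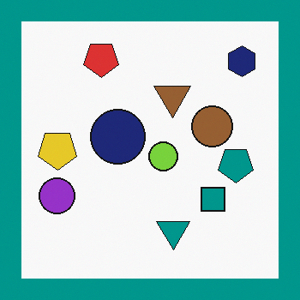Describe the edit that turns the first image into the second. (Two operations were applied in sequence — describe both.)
This is the original image flipped vertically (top ↔ bottom), then framed with a teal border.

The red pentagon is in the bottom-left of the first image and the top-left of the second — shapes on opposite sides of the horizontal midline have swapped in a mirror flip. A solid teal frame runs around the edge of the second image, with the content slightly shrunk inside it.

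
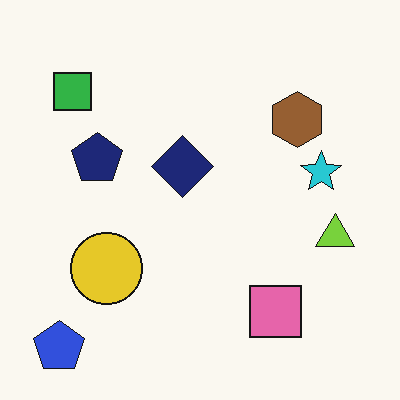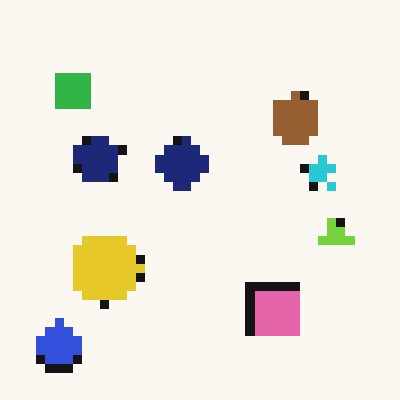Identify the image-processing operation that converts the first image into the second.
Heavily pixelated into large blocks.

Shapes are reduced to large square blocks; fine edges and outlines are lost — a downscale-then-upscale (mosaic) effect.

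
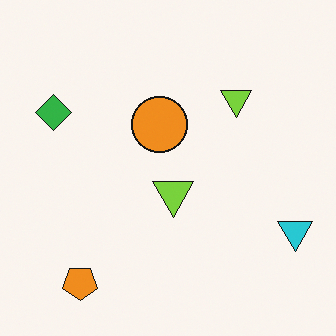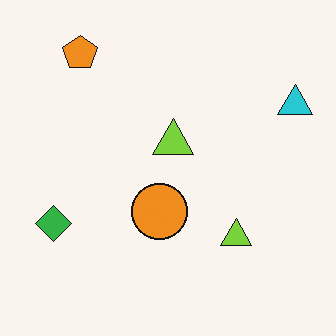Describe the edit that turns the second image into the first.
It was flipped vertically (top ↔ bottom).

The orange pentagon is in the top-left of the second image and the bottom-left of the first — shapes on opposite sides of the horizontal midline have swapped in a mirror flip.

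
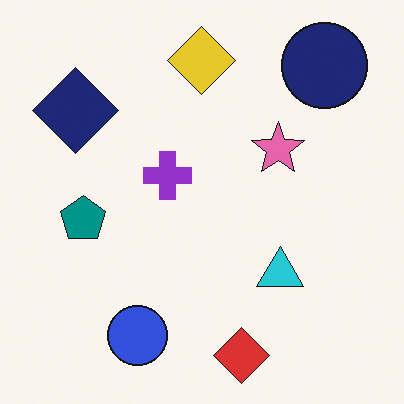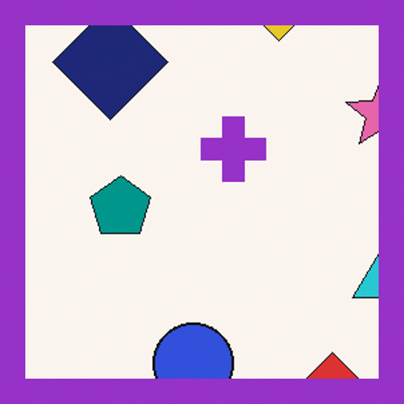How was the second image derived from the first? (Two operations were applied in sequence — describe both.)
The second image is the first cropped to a modestly smaller region and rescaled, then framed with a purple border.

The visible shapes are larger and the field of view is narrower; shapes near the original edges may be partly or wholly outside the frame — a crop-and-rescale. A solid purple frame runs around the edge of the second image, with the content slightly shrunk inside it.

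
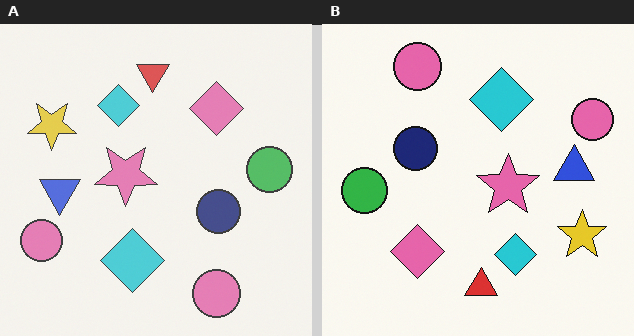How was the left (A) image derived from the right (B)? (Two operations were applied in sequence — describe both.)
It was given slightly reduced contrast, then rotated 180°.

Tones are pushed toward mid-grey across the whole image — a global contrast change. The yellow star sits in the bottom-right of the right (B) image and the top-left of the left (A) — consistent with a whole-image 180° rotation.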